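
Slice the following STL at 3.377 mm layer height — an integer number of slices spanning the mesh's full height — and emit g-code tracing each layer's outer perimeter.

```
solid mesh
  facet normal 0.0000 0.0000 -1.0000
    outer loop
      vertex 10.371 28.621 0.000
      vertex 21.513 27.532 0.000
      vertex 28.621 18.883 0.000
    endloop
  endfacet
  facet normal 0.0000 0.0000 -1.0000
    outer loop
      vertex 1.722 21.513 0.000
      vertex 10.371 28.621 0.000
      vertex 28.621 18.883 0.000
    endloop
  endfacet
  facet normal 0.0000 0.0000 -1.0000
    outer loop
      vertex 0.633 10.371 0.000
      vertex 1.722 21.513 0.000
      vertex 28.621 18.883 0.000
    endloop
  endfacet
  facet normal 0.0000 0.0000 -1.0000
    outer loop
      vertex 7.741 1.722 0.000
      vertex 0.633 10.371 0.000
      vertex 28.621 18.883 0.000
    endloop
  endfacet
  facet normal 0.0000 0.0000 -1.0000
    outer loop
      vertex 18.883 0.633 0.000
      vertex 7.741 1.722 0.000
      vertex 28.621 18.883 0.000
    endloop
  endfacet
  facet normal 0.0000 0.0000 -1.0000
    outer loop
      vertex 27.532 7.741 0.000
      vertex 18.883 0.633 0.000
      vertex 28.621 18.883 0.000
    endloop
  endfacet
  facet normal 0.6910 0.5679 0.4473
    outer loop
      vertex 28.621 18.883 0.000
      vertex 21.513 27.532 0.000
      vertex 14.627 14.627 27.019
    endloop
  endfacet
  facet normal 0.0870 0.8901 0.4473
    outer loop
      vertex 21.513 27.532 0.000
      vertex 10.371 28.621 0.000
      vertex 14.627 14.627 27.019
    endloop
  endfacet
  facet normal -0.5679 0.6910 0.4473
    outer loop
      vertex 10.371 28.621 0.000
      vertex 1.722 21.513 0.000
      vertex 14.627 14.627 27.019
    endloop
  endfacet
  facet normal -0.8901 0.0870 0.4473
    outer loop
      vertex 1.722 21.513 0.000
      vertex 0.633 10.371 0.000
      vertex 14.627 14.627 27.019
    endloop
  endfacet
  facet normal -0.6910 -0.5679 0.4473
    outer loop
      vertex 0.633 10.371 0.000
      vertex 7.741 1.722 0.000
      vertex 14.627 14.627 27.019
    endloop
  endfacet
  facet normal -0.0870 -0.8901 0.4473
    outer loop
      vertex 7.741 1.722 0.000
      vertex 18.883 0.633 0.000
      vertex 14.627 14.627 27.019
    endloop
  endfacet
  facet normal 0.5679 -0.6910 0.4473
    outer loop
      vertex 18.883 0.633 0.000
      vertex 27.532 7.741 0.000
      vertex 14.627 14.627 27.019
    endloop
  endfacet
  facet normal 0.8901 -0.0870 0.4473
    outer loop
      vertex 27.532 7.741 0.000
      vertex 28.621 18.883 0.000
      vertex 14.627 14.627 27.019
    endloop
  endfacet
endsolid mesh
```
; perimeter-only toolpath
G21 ; units = mm
G90 ; absolute positioning
G28 ; home
; layer 1
G0 Z3.377
G0 X26.872 Y18.351
G1 X20.652 Y25.919
G1 X10.903 Y26.872
G1 X3.335 Y20.652
G1 X2.382 Y10.903
G1 X8.602 Y3.335
G1 X18.351 Y2.382
G1 X25.919 Y8.602
G1 X26.872 Y18.351
; layer 2
G0 Z6.755
G0 X25.122 Y17.819
G1 X19.791 Y24.306
G1 X11.435 Y25.122
G1 X4.948 Y19.791
G1 X4.131 Y11.435
G1 X9.463 Y4.948
G1 X17.819 Y4.131
G1 X24.306 Y9.463
G1 X25.122 Y17.819
; layer 3
G0 Z10.132
G0 X23.373 Y17.287
G1 X18.931 Y22.693
G1 X11.967 Y23.373
G1 X6.561 Y18.931
G1 X5.881 Y11.967
G1 X10.323 Y6.561
G1 X17.287 Y5.881
G1 X22.693 Y10.323
G1 X23.373 Y17.287
; layer 4
G0 Z13.509
G0 X21.624 Y16.755
G1 X18.070 Y21.079
G1 X12.499 Y21.624
G1 X8.175 Y18.070
G1 X7.630 Y12.499
G1 X11.184 Y8.175
G1 X16.755 Y7.630
G1 X21.079 Y11.184
G1 X21.624 Y16.755
; layer 5
G0 Z16.887
G0 X19.875 Y16.223
G1 X17.209 Y19.466
G1 X13.031 Y19.875
G1 X9.788 Y17.209
G1 X9.379 Y13.031
G1 X12.045 Y9.788
G1 X16.223 Y9.379
G1 X19.466 Y12.045
G1 X19.875 Y16.223
; layer 6
G0 Z20.264
G0 X18.126 Y15.691
G1 X16.349 Y17.853
G1 X13.563 Y18.126
G1 X11.401 Y16.349
G1 X11.128 Y13.563
G1 X12.905 Y11.401
G1 X15.691 Y11.128
G1 X17.853 Y12.905
G1 X18.126 Y15.691
; layer 7
G0 Z23.642
G0 X16.376 Y15.159
G1 X15.488 Y16.240
G1 X14.095 Y16.376
G1 X13.014 Y15.488
G1 X12.878 Y14.095
G1 X13.766 Y13.014
G1 X15.159 Y12.878
G1 X16.240 Y13.766
G1 X16.376 Y15.159
M2 ; end

The solid is a regular 8-sided pyramid, base circumscribed radius ≈ 14.6 mm, apex at z ≈ 27 mm. Slicing at Δz = 3.377 mm — 8 equal slices spanning the solid's height, so layer i sits at z = i·h/8 — gives 7 non-empty perimeters. Each is a 8-segment closed polygon; G0 lifts to the layer z and rapids to the start vertex, then G1 traces the edges. The cross-section shrinks linearly with z (the slice at the apex is degenerate and omitted).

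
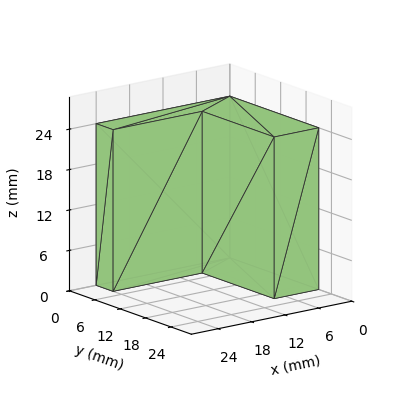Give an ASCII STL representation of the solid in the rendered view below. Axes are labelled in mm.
Reading the render: the shape is an L-shaped prism: outer 24 × 21 mm, arm thicknesses ≈ 4 mm (horizontal) and 8 mm (vertical), extruded 24 mm in z (dimensions read to the nearest mm from the axis ticks). For the STL, each face is triangulated and given an outward normal.

solid part
  facet normal 0.0000 0.0000 -1.0000
    outer loop
      vertex 24.0 4.0 0.0
      vertex 24.0 0.0 0.0
      vertex 0.0 0.0 0.0
    endloop
  endfacet
  facet normal 0.0000 0.0000 -1.0000
    outer loop
      vertex 8.0 4.0 0.0
      vertex 24.0 4.0 0.0
      vertex 0.0 0.0 0.0
    endloop
  endfacet
  facet normal 0.0000 0.0000 -1.0000
    outer loop
      vertex 8.0 21.0 0.0
      vertex 8.0 4.0 0.0
      vertex 0.0 0.0 0.0
    endloop
  endfacet
  facet normal 0.0000 0.0000 -1.0000
    outer loop
      vertex 0.0 21.0 0.0
      vertex 8.0 21.0 0.0
      vertex 0.0 0.0 0.0
    endloop
  endfacet
  facet normal 0.0000 0.0000 1.0000
    outer loop
      vertex 0.0 0.0 24.0
      vertex 24.0 0.0 24.0
      vertex 24.0 4.0 24.0
    endloop
  endfacet
  facet normal 0.0000 0.0000 1.0000
    outer loop
      vertex 0.0 0.0 24.0
      vertex 24.0 4.0 24.0
      vertex 8.0 4.0 24.0
    endloop
  endfacet
  facet normal 0.0000 0.0000 1.0000
    outer loop
      vertex 0.0 0.0 24.0
      vertex 8.0 4.0 24.0
      vertex 8.0 21.0 24.0
    endloop
  endfacet
  facet normal 0.0000 0.0000 1.0000
    outer loop
      vertex 0.0 0.0 24.0
      vertex 8.0 21.0 24.0
      vertex 0.0 21.0 24.0
    endloop
  endfacet
  facet normal 0.0000 -1.0000 0.0000
    outer loop
      vertex 0.0 0.0 0.0
      vertex 24.0 0.0 0.0
      vertex 24.0 0.0 24.0
    endloop
  endfacet
  facet normal 0.0000 -1.0000 0.0000
    outer loop
      vertex 0.0 0.0 0.0
      vertex 24.0 0.0 24.0
      vertex 0.0 0.0 24.0
    endloop
  endfacet
  facet normal 1.0000 0.0000 0.0000
    outer loop
      vertex 24.0 0.0 0.0
      vertex 24.0 4.0 0.0
      vertex 24.0 4.0 24.0
    endloop
  endfacet
  facet normal 1.0000 0.0000 0.0000
    outer loop
      vertex 24.0 0.0 0.0
      vertex 24.0 4.0 24.0
      vertex 24.0 0.0 24.0
    endloop
  endfacet
  facet normal 0.0000 1.0000 0.0000
    outer loop
      vertex 24.0 4.0 0.0
      vertex 8.0 4.0 0.0
      vertex 8.0 4.0 24.0
    endloop
  endfacet
  facet normal 0.0000 1.0000 0.0000
    outer loop
      vertex 24.0 4.0 0.0
      vertex 8.0 4.0 24.0
      vertex 24.0 4.0 24.0
    endloop
  endfacet
  facet normal 1.0000 0.0000 0.0000
    outer loop
      vertex 8.0 4.0 0.0
      vertex 8.0 21.0 0.0
      vertex 8.0 21.0 24.0
    endloop
  endfacet
  facet normal 1.0000 0.0000 0.0000
    outer loop
      vertex 8.0 4.0 0.0
      vertex 8.0 21.0 24.0
      vertex 8.0 4.0 24.0
    endloop
  endfacet
  facet normal 0.0000 1.0000 0.0000
    outer loop
      vertex 8.0 21.0 0.0
      vertex 0.0 21.0 0.0
      vertex 0.0 21.0 24.0
    endloop
  endfacet
  facet normal 0.0000 1.0000 0.0000
    outer loop
      vertex 8.0 21.0 0.0
      vertex 0.0 21.0 24.0
      vertex 8.0 21.0 24.0
    endloop
  endfacet
  facet normal -1.0000 0.0000 0.0000
    outer loop
      vertex 0.0 21.0 0.0
      vertex 0.0 0.0 0.0
      vertex 0.0 0.0 24.0
    endloop
  endfacet
  facet normal -1.0000 0.0000 0.0000
    outer loop
      vertex 0.0 21.0 0.0
      vertex 0.0 0.0 24.0
      vertex 0.0 21.0 24.0
    endloop
  endfacet
endsolid part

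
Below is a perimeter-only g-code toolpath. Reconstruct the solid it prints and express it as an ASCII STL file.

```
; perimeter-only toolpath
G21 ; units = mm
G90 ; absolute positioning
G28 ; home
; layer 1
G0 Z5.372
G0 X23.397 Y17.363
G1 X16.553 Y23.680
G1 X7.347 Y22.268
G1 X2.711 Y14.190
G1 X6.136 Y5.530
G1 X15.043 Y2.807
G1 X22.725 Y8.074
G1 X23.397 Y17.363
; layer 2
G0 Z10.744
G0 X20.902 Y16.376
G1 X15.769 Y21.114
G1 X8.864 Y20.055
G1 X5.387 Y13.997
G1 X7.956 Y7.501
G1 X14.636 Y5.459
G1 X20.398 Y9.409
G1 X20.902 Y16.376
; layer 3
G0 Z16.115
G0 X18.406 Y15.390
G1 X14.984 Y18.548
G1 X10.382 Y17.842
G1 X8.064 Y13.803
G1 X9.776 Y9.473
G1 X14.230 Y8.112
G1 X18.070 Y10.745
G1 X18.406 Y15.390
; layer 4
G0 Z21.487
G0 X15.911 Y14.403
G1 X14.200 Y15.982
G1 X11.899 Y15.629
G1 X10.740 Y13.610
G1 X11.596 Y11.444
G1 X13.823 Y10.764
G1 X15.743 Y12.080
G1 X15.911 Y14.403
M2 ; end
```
solid part
  facet normal 0.0000 0.0000 -1.0000
    outer loop
      vertex 5.830 24.481 0.000
      vertex 17.337 26.246 0.000
      vertex 25.892 18.350 0.000
    endloop
  endfacet
  facet normal 0.0000 0.0000 -1.0000
    outer loop
      vertex 0.035 14.384 0.000
      vertex 5.830 24.481 0.000
      vertex 25.892 18.350 0.000
    endloop
  endfacet
  facet normal 0.0000 0.0000 -1.0000
    outer loop
      vertex 4.316 3.558 0.000
      vertex 0.035 14.384 0.000
      vertex 25.892 18.350 0.000
    endloop
  endfacet
  facet normal 0.0000 0.0000 -1.0000
    outer loop
      vertex 15.450 0.155 0.000
      vertex 4.316 3.558 0.000
      vertex 25.892 18.350 0.000
    endloop
  endfacet
  facet normal 0.0000 0.0000 -1.0000
    outer loop
      vertex 25.052 6.738 0.000
      vertex 15.450 0.155 0.000
      vertex 25.892 18.350 0.000
    endloop
  endfacet
  facet normal 0.6185 0.6701 0.4104
    outer loop
      vertex 25.892 18.350 0.000
      vertex 17.337 26.246 0.000
      vertex 13.416 13.416 26.859
    endloop
  endfacet
  facet normal -0.1383 0.9014 0.4104
    outer loop
      vertex 17.337 26.246 0.000
      vertex 5.830 24.481 0.000
      vertex 13.416 13.416 26.859
    endloop
  endfacet
  facet normal -0.7909 0.4539 0.4104
    outer loop
      vertex 5.830 24.481 0.000
      vertex 0.035 14.384 0.000
      vertex 13.416 13.416 26.859
    endloop
  endfacet
  facet normal -0.8480 -0.3353 0.4104
    outer loop
      vertex 0.035 14.384 0.000
      vertex 4.316 3.558 0.000
      vertex 13.416 13.416 26.859
    endloop
  endfacet
  facet normal -0.2665 -0.8721 0.4104
    outer loop
      vertex 4.316 3.558 0.000
      vertex 15.450 0.155 0.000
      vertex 13.416 13.416 26.859
    endloop
  endfacet
  facet normal 0.5156 -0.7521 0.4104
    outer loop
      vertex 15.450 0.155 0.000
      vertex 25.052 6.738 0.000
      vertex 13.416 13.416 26.859
    endloop
  endfacet
  facet normal 0.9095 -0.0658 0.4104
    outer loop
      vertex 25.052 6.738 0.000
      vertex 25.892 18.350 0.000
      vertex 13.416 13.416 26.859
    endloop
  endfacet
endsolid part

The G0 Z moves step by Δz≈5.372 mm. The G1 loops shrink linearly with z, so the solid tapers from its base footprint up to z≈26.9. Closing with a flat bottom cap and the tapered top and triangulating gives 12 facets — a regular 7-sided pyramid, base circumscribed radius ≈ 13.4 mm, apex at z ≈ 26.9 mm.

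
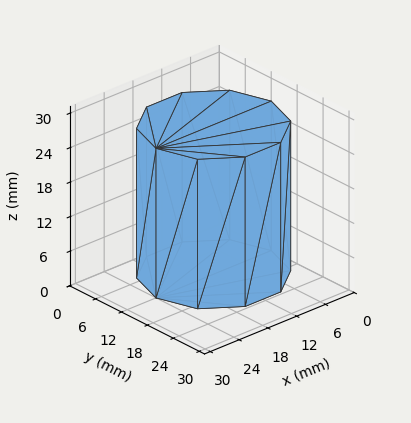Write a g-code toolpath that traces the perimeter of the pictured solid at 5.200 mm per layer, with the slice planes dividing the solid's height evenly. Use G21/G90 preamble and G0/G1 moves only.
Reading the render: the shape is a regular 10-sided prism (a cylinder approximated with 10 flat sides), circumscribed radius ≈ 12 mm, height ≈ 26 mm (dimensions read to the nearest mm from the axis ticks). For the g-code, the solid's height is divided into equal slices at the stated Δz and each level perimeter traced with G1 moves after a G0 lift.

; perimeter-only toolpath
G21 ; units = mm
G90 ; absolute positioning
G28 ; home
; layer 1
G0 Z5.200
G0 X24.000 Y12.000
G1 X21.708 Y19.053
G1 X15.708 Y23.413
G1 X8.292 Y23.413
G1 X2.292 Y19.053
G1 X0.000 Y12.000
G1 X2.292 Y4.947
G1 X8.292 Y0.587
G1 X15.708 Y0.587
G1 X21.708 Y4.947
G1 X24.000 Y12.000
; layer 2
G0 Z10.400
G0 X24.000 Y12.000
G1 X21.708 Y19.053
G1 X15.708 Y23.413
G1 X8.292 Y23.413
G1 X2.292 Y19.053
G1 X0.000 Y12.000
G1 X2.292 Y4.947
G1 X8.292 Y0.587
G1 X15.708 Y0.587
G1 X21.708 Y4.947
G1 X24.000 Y12.000
; layer 3
G0 Z15.600
G0 X24.000 Y12.000
G1 X21.708 Y19.053
G1 X15.708 Y23.413
G1 X8.292 Y23.413
G1 X2.292 Y19.053
G1 X0.000 Y12.000
G1 X2.292 Y4.947
G1 X8.292 Y0.587
G1 X15.708 Y0.587
G1 X21.708 Y4.947
G1 X24.000 Y12.000
; layer 4
G0 Z20.800
G0 X24.000 Y12.000
G1 X21.708 Y19.053
G1 X15.708 Y23.413
G1 X8.292 Y23.413
G1 X2.292 Y19.053
G1 X0.000 Y12.000
G1 X2.292 Y4.947
G1 X8.292 Y0.587
G1 X15.708 Y0.587
G1 X21.708 Y4.947
G1 X24.000 Y12.000
; layer 5
G0 Z26.000
G0 X24.000 Y12.000
G1 X21.708 Y19.053
G1 X15.708 Y23.413
G1 X8.292 Y23.413
G1 X2.292 Y19.053
G1 X0.000 Y12.000
G1 X2.292 Y4.947
G1 X8.292 Y0.587
G1 X15.708 Y0.587
G1 X21.708 Y4.947
G1 X24.000 Y12.000
M2 ; end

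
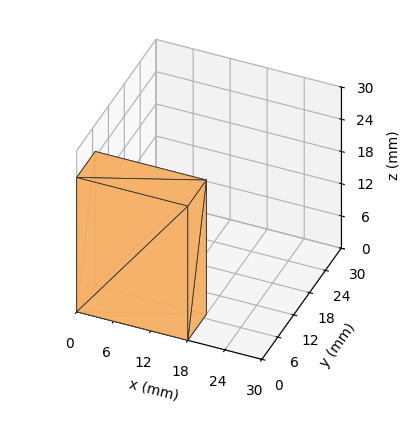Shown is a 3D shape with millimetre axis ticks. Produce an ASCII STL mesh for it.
Reading the render: the shape is a rectangular box, roughly 18 × 7 mm footprint and 25 mm tall (dimensions read to the nearest mm from the axis ticks). For the STL, each face is triangulated and given an outward normal.

solid part
  facet normal 0.0000 0.0000 -1.0000
    outer loop
      vertex 18.000 7.000 0.000
      vertex 18.000 0.000 0.000
      vertex 0.000 0.000 0.000
    endloop
  endfacet
  facet normal 0.0000 0.0000 -1.0000
    outer loop
      vertex 0.000 7.000 0.000
      vertex 18.000 7.000 0.000
      vertex 0.000 0.000 0.000
    endloop
  endfacet
  facet normal 0.0000 0.0000 1.0000
    outer loop
      vertex 0.000 0.000 25.000
      vertex 18.000 0.000 25.000
      vertex 18.000 7.000 25.000
    endloop
  endfacet
  facet normal 0.0000 0.0000 1.0000
    outer loop
      vertex 0.000 0.000 25.000
      vertex 18.000 7.000 25.000
      vertex 0.000 7.000 25.000
    endloop
  endfacet
  facet normal 0.0000 -1.0000 0.0000
    outer loop
      vertex 0.000 0.000 0.000
      vertex 18.000 0.000 0.000
      vertex 18.000 0.000 25.000
    endloop
  endfacet
  facet normal 0.0000 -1.0000 0.0000
    outer loop
      vertex 0.000 0.000 0.000
      vertex 18.000 0.000 25.000
      vertex 0.000 0.000 25.000
    endloop
  endfacet
  facet normal 0.0000 1.0000 0.0000
    outer loop
      vertex 18.000 7.000 25.000
      vertex 18.000 7.000 0.000
      vertex 0.000 7.000 0.000
    endloop
  endfacet
  facet normal 0.0000 1.0000 0.0000
    outer loop
      vertex 0.000 7.000 25.000
      vertex 18.000 7.000 25.000
      vertex 0.000 7.000 0.000
    endloop
  endfacet
  facet normal -1.0000 0.0000 0.0000
    outer loop
      vertex 0.000 7.000 25.000
      vertex 0.000 7.000 0.000
      vertex 0.000 0.000 0.000
    endloop
  endfacet
  facet normal -1.0000 0.0000 0.0000
    outer loop
      vertex 0.000 0.000 25.000
      vertex 0.000 7.000 25.000
      vertex 0.000 0.000 0.000
    endloop
  endfacet
  facet normal 1.0000 0.0000 0.0000
    outer loop
      vertex 18.000 0.000 0.000
      vertex 18.000 7.000 0.000
      vertex 18.000 7.000 25.000
    endloop
  endfacet
  facet normal 1.0000 0.0000 0.0000
    outer loop
      vertex 18.000 0.000 0.000
      vertex 18.000 7.000 25.000
      vertex 18.000 0.000 25.000
    endloop
  endfacet
endsolid part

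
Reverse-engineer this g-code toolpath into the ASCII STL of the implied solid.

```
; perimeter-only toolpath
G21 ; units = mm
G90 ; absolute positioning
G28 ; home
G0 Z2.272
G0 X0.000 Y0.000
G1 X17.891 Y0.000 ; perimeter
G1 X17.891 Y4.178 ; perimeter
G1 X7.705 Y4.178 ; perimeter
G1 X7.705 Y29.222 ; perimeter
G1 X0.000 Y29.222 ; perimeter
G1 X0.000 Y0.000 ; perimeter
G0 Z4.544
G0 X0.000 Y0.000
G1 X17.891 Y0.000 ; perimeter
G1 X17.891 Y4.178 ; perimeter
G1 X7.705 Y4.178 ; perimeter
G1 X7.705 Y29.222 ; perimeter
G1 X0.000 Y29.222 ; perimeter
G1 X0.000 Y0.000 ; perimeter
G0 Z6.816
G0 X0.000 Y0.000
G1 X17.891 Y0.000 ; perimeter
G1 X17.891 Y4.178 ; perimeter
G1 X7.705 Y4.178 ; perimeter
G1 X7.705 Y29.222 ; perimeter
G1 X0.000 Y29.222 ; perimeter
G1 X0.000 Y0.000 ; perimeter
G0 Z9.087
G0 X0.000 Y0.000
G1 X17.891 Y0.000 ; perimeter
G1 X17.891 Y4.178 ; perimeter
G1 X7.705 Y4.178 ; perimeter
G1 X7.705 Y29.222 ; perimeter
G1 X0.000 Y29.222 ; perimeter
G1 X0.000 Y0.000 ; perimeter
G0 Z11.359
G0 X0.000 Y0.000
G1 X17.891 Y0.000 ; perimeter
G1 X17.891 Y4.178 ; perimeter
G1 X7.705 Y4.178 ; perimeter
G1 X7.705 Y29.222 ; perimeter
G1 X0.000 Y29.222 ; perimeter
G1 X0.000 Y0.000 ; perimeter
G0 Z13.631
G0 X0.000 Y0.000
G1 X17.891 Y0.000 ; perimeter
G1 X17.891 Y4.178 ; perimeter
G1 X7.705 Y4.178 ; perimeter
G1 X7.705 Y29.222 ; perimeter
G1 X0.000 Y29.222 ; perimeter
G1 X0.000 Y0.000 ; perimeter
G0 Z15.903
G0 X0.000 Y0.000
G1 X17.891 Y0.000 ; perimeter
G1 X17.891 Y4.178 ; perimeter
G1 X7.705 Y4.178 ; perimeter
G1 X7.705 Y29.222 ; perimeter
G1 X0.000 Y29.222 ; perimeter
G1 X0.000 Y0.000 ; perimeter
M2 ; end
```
solid part
  facet normal 0.0000 0.0000 -1.0000
    outer loop
      vertex 17.891 4.178 0.000
      vertex 17.891 0.000 0.000
      vertex 0.000 0.000 0.000
    endloop
  endfacet
  facet normal 0.0000 0.0000 -1.0000
    outer loop
      vertex 7.705 4.178 0.000
      vertex 17.891 4.178 0.000
      vertex 0.000 0.000 0.000
    endloop
  endfacet
  facet normal 0.0000 0.0000 -1.0000
    outer loop
      vertex 7.705 29.222 0.000
      vertex 7.705 4.178 0.000
      vertex 0.000 0.000 0.000
    endloop
  endfacet
  facet normal 0.0000 0.0000 -1.0000
    outer loop
      vertex 0.000 29.222 0.000
      vertex 7.705 29.222 0.000
      vertex 0.000 0.000 0.000
    endloop
  endfacet
  facet normal 0.0000 0.0000 1.0000
    outer loop
      vertex 0.000 0.000 15.903
      vertex 17.891 0.000 15.903
      vertex 17.891 4.178 15.903
    endloop
  endfacet
  facet normal 0.0000 0.0000 1.0000
    outer loop
      vertex 0.000 0.000 15.903
      vertex 17.891 4.178 15.903
      vertex 7.705 4.178 15.903
    endloop
  endfacet
  facet normal 0.0000 0.0000 1.0000
    outer loop
      vertex 0.000 0.000 15.903
      vertex 7.705 4.178 15.903
      vertex 7.705 29.222 15.903
    endloop
  endfacet
  facet normal 0.0000 0.0000 1.0000
    outer loop
      vertex 0.000 0.000 15.903
      vertex 7.705 29.222 15.903
      vertex 0.000 29.222 15.903
    endloop
  endfacet
  facet normal 0.0000 -1.0000 0.0000
    outer loop
      vertex 0.000 0.000 0.000
      vertex 17.891 0.000 0.000
      vertex 17.891 0.000 15.903
    endloop
  endfacet
  facet normal 0.0000 -1.0000 0.0000
    outer loop
      vertex 0.000 0.000 0.000
      vertex 17.891 0.000 15.903
      vertex 0.000 0.000 15.903
    endloop
  endfacet
  facet normal 1.0000 0.0000 0.0000
    outer loop
      vertex 17.891 0.000 0.000
      vertex 17.891 4.178 0.000
      vertex 17.891 4.178 15.903
    endloop
  endfacet
  facet normal 1.0000 0.0000 0.0000
    outer loop
      vertex 17.891 0.000 0.000
      vertex 17.891 4.178 15.903
      vertex 17.891 0.000 15.903
    endloop
  endfacet
  facet normal 0.0000 1.0000 0.0000
    outer loop
      vertex 17.891 4.178 0.000
      vertex 7.705 4.178 0.000
      vertex 7.705 4.178 15.903
    endloop
  endfacet
  facet normal 0.0000 1.0000 0.0000
    outer loop
      vertex 17.891 4.178 0.000
      vertex 7.705 4.178 15.903
      vertex 17.891 4.178 15.903
    endloop
  endfacet
  facet normal 1.0000 0.0000 0.0000
    outer loop
      vertex 7.705 4.178 0.000
      vertex 7.705 29.222 0.000
      vertex 7.705 29.222 15.903
    endloop
  endfacet
  facet normal 1.0000 0.0000 0.0000
    outer loop
      vertex 7.705 4.178 0.000
      vertex 7.705 29.222 15.903
      vertex 7.705 4.178 15.903
    endloop
  endfacet
  facet normal 0.0000 1.0000 0.0000
    outer loop
      vertex 7.705 29.222 0.000
      vertex 0.000 29.222 0.000
      vertex 0.000 29.222 15.903
    endloop
  endfacet
  facet normal 0.0000 1.0000 0.0000
    outer loop
      vertex 7.705 29.222 0.000
      vertex 0.000 29.222 15.903
      vertex 7.705 29.222 15.903
    endloop
  endfacet
  facet normal -1.0000 0.0000 0.0000
    outer loop
      vertex 0.000 29.222 0.000
      vertex 0.000 0.000 0.000
      vertex 0.000 0.000 15.903
    endloop
  endfacet
  facet normal -1.0000 0.0000 0.0000
    outer loop
      vertex 0.000 29.222 0.000
      vertex 0.000 0.000 15.903
      vertex 0.000 29.222 15.903
    endloop
  endfacet
endsolid part

The G0 Z moves step by Δz≈2.272 mm. Every layer's G1 loop is the same polygon, so the solid is a straight extrusion of it from z=0 to z≈15.9. Closing with flat bottom and top caps and triangulating gives 20 facets — an L-shaped prism: outer 17.9 × 29.2 mm, arm thicknesses ≈ 4.18 mm (horizontal) and 7.71 mm (vertical), extruded 15.9 mm in z.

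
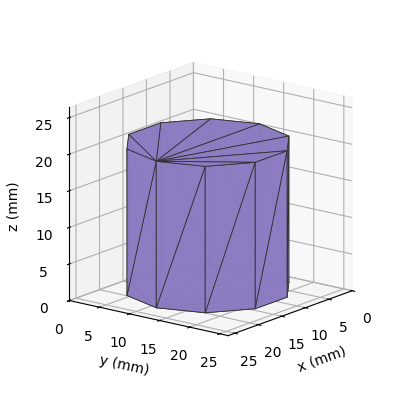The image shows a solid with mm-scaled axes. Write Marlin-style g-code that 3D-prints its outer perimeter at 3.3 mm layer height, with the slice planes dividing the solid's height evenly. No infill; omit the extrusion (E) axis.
Reading the render: the shape is a regular 10-sided prism (a cylinder approximated with 10 flat sides), circumscribed radius ≈ 11 mm, height ≈ 20 mm (dimensions read to the nearest mm from the axis ticks). For the g-code, the solid's height is divided into equal slices at the stated Δz and each level perimeter traced with G1 moves after a G0 lift.

; perimeter-only toolpath
G21 ; units = mm
G90 ; absolute positioning
G28 ; home
; layer 1
G0 Z3.3
G0 X22.0 Y11.0
G1 X19.9 Y17.5
G1 X14.4 Y21.5
G1 X7.6 Y21.5
G1 X2.1 Y17.5
G1 X0.0 Y11.0
G1 X2.1 Y4.5
G1 X7.6 Y0.5
G1 X14.4 Y0.5
G1 X19.9 Y4.5
G1 X22.0 Y11.0
; layer 2
G0 Z6.7
G0 X22.0 Y11.0
G1 X19.9 Y17.5
G1 X14.4 Y21.5
G1 X7.6 Y21.5
G1 X2.1 Y17.5
G1 X0.0 Y11.0
G1 X2.1 Y4.5
G1 X7.6 Y0.5
G1 X14.4 Y0.5
G1 X19.9 Y4.5
G1 X22.0 Y11.0
; layer 3
G0 Z10.0
G0 X22.0 Y11.0
G1 X19.9 Y17.5
G1 X14.4 Y21.5
G1 X7.6 Y21.5
G1 X2.1 Y17.5
G1 X0.0 Y11.0
G1 X2.1 Y4.5
G1 X7.6 Y0.5
G1 X14.4 Y0.5
G1 X19.9 Y4.5
G1 X22.0 Y11.0
; layer 4
G0 Z13.3
G0 X22.0 Y11.0
G1 X19.9 Y17.5
G1 X14.4 Y21.5
G1 X7.6 Y21.5
G1 X2.1 Y17.5
G1 X0.0 Y11.0
G1 X2.1 Y4.5
G1 X7.6 Y0.5
G1 X14.4 Y0.5
G1 X19.9 Y4.5
G1 X22.0 Y11.0
; layer 5
G0 Z16.7
G0 X22.0 Y11.0
G1 X19.9 Y17.5
G1 X14.4 Y21.5
G1 X7.6 Y21.5
G1 X2.1 Y17.5
G1 X0.0 Y11.0
G1 X2.1 Y4.5
G1 X7.6 Y0.5
G1 X14.4 Y0.5
G1 X19.9 Y4.5
G1 X22.0 Y11.0
; layer 6
G0 Z20.0
G0 X22.0 Y11.0
G1 X19.9 Y17.5
G1 X14.4 Y21.5
G1 X7.6 Y21.5
G1 X2.1 Y17.5
G1 X0.0 Y11.0
G1 X2.1 Y4.5
G1 X7.6 Y0.5
G1 X14.4 Y0.5
G1 X19.9 Y4.5
G1 X22.0 Y11.0
M2 ; end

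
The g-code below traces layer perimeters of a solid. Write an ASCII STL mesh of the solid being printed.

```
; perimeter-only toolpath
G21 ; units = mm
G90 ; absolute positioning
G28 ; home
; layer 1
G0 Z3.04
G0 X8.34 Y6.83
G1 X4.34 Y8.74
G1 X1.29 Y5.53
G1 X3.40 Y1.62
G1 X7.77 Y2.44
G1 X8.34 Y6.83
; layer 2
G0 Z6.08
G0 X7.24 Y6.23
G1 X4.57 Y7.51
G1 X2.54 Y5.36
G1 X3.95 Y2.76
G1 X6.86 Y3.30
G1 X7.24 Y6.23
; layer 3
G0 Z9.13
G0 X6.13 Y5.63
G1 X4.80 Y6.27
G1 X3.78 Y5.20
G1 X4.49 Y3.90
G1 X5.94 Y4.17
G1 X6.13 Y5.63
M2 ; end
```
solid part
  facet normal 0.0000 0.0000 -1.0000
    outer loop
      vertex 0.04 5.69 0.00
      vertex 4.11 9.98 0.00
      vertex 9.45 7.43 0.00
    endloop
  endfacet
  facet normal 0.0000 0.0000 -1.0000
    outer loop
      vertex 2.86 0.49 0.00
      vertex 0.04 5.69 0.00
      vertex 9.45 7.43 0.00
    endloop
  endfacet
  facet normal 0.0000 0.0000 -1.0000
    outer loop
      vertex 8.68 1.57 0.00
      vertex 2.86 0.49 0.00
      vertex 9.45 7.43 0.00
    endloop
  endfacet
  facet normal 0.4087 0.8558 0.3172
    outer loop
      vertex 9.45 7.43 0.00
      vertex 4.11 9.98 0.00
      vertex 5.03 5.03 12.17
    endloop
  endfacet
  facet normal -0.6879 0.6527 0.3175
    outer loop
      vertex 4.11 9.98 0.00
      vertex 0.04 5.69 0.00
      vertex 5.03 5.03 12.17
    endloop
  endfacet
  facet normal -0.8336 -0.4521 0.3173
    outer loop
      vertex 0.04 5.69 0.00
      vertex 2.86 0.49 0.00
      vertex 5.03 5.03 12.17
    endloop
  endfacet
  facet normal 0.1730 -0.9325 0.3170
    outer loop
      vertex 2.86 0.49 0.00
      vertex 8.68 1.57 0.00
      vertex 5.03 5.03 12.17
    endloop
  endfacet
  facet normal 0.9403 -0.1236 0.3171
    outer loop
      vertex 8.68 1.57 0.00
      vertex 9.45 7.43 0.00
      vertex 5.03 5.03 12.17
    endloop
  endfacet
endsolid part

The G0 Z moves step by Δz≈3.04 mm. The G1 loops shrink linearly with z, so the solid tapers from its base footprint up to z≈12.2. Closing with a flat bottom cap and the tapered top and triangulating gives 8 facets — a regular 5-sided pyramid, base circumscribed radius ≈ 5.03 mm, apex at z ≈ 12.2 mm.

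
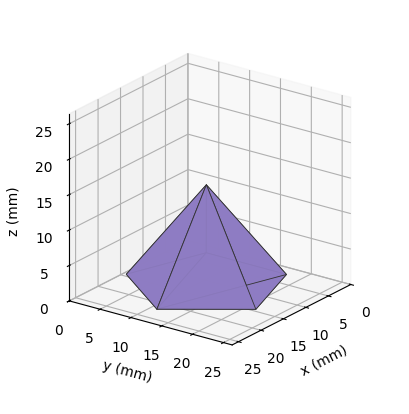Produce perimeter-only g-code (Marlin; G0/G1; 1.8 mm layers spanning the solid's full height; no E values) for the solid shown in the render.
Reading the render: the shape is a regular 5-sided pyramid, base circumscribed radius ≈ 11 mm, apex at z ≈ 14 mm (dimensions read to the nearest mm from the axis ticks). For the g-code, the solid's height is divided into equal slices at the stated Δz and each level perimeter traced with G1 moves after a G0 lift.

; perimeter-only toolpath
G21 ; units = mm
G90 ; absolute positioning
G28 ; home
; layer 1
G0 Z1.8
G0 X20.6 Y11.0
G1 X14.0 Y20.2
G1 X3.2 Y16.7
G1 X3.2 Y5.3
G1 X14.0 Y1.8
G1 X20.6 Y11.0
; layer 2
G0 Z3.5
G0 X19.2 Y11.0
G1 X13.6 Y18.9
G1 X4.3 Y15.9
G1 X4.3 Y6.1
G1 X13.6 Y3.1
G1 X19.2 Y11.0
; layer 3
G0 Z5.2
G0 X17.9 Y11.0
G1 X13.1 Y17.6
G1 X5.4 Y15.1
G1 X5.4 Y6.9
G1 X13.1 Y4.4
G1 X17.9 Y11.0
; layer 4
G0 Z7.0
G0 X16.5 Y11.0
G1 X12.7 Y16.2
G1 X6.5 Y14.2
G1 X6.5 Y7.8
G1 X12.7 Y5.8
G1 X16.5 Y11.0
; layer 5
G0 Z8.8
G0 X15.1 Y11.0
G1 X12.3 Y14.9
G1 X7.7 Y13.4
G1 X7.7 Y8.6
G1 X12.3 Y7.1
G1 X15.1 Y11.0
; layer 6
G0 Z10.5
G0 X13.8 Y11.0
G1 X11.8 Y13.6
G1 X8.8 Y12.6
G1 X8.8 Y9.4
G1 X11.8 Y8.4
G1 X13.8 Y11.0
; layer 7
G0 Z12.2
G0 X12.4 Y11.0
G1 X11.4 Y12.3
G1 X9.9 Y11.8
G1 X9.9 Y10.2
G1 X11.4 Y9.7
G1 X12.4 Y11.0
M2 ; end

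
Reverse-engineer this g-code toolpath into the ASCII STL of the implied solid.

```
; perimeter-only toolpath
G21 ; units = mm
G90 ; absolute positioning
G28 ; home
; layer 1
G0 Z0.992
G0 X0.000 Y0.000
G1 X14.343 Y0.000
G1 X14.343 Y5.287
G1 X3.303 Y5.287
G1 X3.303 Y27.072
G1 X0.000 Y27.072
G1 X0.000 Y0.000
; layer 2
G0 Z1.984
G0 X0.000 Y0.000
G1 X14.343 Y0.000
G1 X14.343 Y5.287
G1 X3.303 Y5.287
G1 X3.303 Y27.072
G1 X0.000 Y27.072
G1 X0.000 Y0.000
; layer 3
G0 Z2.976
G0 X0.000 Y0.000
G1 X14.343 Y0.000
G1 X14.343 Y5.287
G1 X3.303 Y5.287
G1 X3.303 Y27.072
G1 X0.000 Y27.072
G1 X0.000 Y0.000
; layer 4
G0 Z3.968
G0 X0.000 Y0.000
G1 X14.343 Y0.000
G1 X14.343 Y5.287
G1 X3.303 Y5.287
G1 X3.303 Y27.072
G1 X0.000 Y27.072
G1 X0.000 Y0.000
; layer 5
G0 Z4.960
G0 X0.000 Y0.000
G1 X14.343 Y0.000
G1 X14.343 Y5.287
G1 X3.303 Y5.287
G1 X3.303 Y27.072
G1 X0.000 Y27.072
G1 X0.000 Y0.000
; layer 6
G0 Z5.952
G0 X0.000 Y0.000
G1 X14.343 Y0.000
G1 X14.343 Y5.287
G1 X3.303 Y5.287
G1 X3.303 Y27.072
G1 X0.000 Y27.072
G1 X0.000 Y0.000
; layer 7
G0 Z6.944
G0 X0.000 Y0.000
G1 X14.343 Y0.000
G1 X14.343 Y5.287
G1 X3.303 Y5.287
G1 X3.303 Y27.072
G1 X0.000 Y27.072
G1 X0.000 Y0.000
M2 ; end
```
solid part
  facet normal 0.0000 0.0000 -1.0000
    outer loop
      vertex 14.343 5.287 0.000
      vertex 14.343 0.000 0.000
      vertex 0.000 0.000 0.000
    endloop
  endfacet
  facet normal 0.0000 0.0000 -1.0000
    outer loop
      vertex 3.303 5.287 0.000
      vertex 14.343 5.287 0.000
      vertex 0.000 0.000 0.000
    endloop
  endfacet
  facet normal 0.0000 0.0000 -1.0000
    outer loop
      vertex 3.303 27.072 0.000
      vertex 3.303 5.287 0.000
      vertex 0.000 0.000 0.000
    endloop
  endfacet
  facet normal 0.0000 0.0000 -1.0000
    outer loop
      vertex 0.000 27.072 0.000
      vertex 3.303 27.072 0.000
      vertex 0.000 0.000 0.000
    endloop
  endfacet
  facet normal 0.0000 0.0000 1.0000
    outer loop
      vertex 0.000 0.000 6.944
      vertex 14.343 0.000 6.944
      vertex 14.343 5.287 6.944
    endloop
  endfacet
  facet normal 0.0000 0.0000 1.0000
    outer loop
      vertex 0.000 0.000 6.944
      vertex 14.343 5.287 6.944
      vertex 3.303 5.287 6.944
    endloop
  endfacet
  facet normal 0.0000 0.0000 1.0000
    outer loop
      vertex 0.000 0.000 6.944
      vertex 3.303 5.287 6.944
      vertex 3.303 27.072 6.944
    endloop
  endfacet
  facet normal 0.0000 0.0000 1.0000
    outer loop
      vertex 0.000 0.000 6.944
      vertex 3.303 27.072 6.944
      vertex 0.000 27.072 6.944
    endloop
  endfacet
  facet normal 0.0000 -1.0000 0.0000
    outer loop
      vertex 0.000 0.000 0.000
      vertex 14.343 0.000 0.000
      vertex 14.343 0.000 6.944
    endloop
  endfacet
  facet normal 0.0000 -1.0000 0.0000
    outer loop
      vertex 0.000 0.000 0.000
      vertex 14.343 0.000 6.944
      vertex 0.000 0.000 6.944
    endloop
  endfacet
  facet normal 1.0000 0.0000 0.0000
    outer loop
      vertex 14.343 0.000 0.000
      vertex 14.343 5.287 0.000
      vertex 14.343 5.287 6.944
    endloop
  endfacet
  facet normal 1.0000 0.0000 0.0000
    outer loop
      vertex 14.343 0.000 0.000
      vertex 14.343 5.287 6.944
      vertex 14.343 0.000 6.944
    endloop
  endfacet
  facet normal 0.0000 1.0000 0.0000
    outer loop
      vertex 14.343 5.287 0.000
      vertex 3.303 5.287 0.000
      vertex 3.303 5.287 6.944
    endloop
  endfacet
  facet normal 0.0000 1.0000 0.0000
    outer loop
      vertex 14.343 5.287 0.000
      vertex 3.303 5.287 6.944
      vertex 14.343 5.287 6.944
    endloop
  endfacet
  facet normal 1.0000 0.0000 0.0000
    outer loop
      vertex 3.303 5.287 0.000
      vertex 3.303 27.072 0.000
      vertex 3.303 27.072 6.944
    endloop
  endfacet
  facet normal 1.0000 0.0000 0.0000
    outer loop
      vertex 3.303 5.287 0.000
      vertex 3.303 27.072 6.944
      vertex 3.303 5.287 6.944
    endloop
  endfacet
  facet normal 0.0000 1.0000 0.0000
    outer loop
      vertex 3.303 27.072 0.000
      vertex 0.000 27.072 0.000
      vertex 0.000 27.072 6.944
    endloop
  endfacet
  facet normal 0.0000 1.0000 0.0000
    outer loop
      vertex 3.303 27.072 0.000
      vertex 0.000 27.072 6.944
      vertex 3.303 27.072 6.944
    endloop
  endfacet
  facet normal -1.0000 0.0000 0.0000
    outer loop
      vertex 0.000 27.072 0.000
      vertex 0.000 0.000 0.000
      vertex 0.000 0.000 6.944
    endloop
  endfacet
  facet normal -1.0000 0.0000 0.0000
    outer loop
      vertex 0.000 27.072 0.000
      vertex 0.000 0.000 6.944
      vertex 0.000 27.072 6.944
    endloop
  endfacet
endsolid part

The G0 Z moves step by Δz≈0.992 mm. Every layer's G1 loop is the same polygon, so the solid is a straight extrusion of it from z=0 to z≈6.94. Closing with flat bottom and top caps and triangulating gives 20 facets — an L-shaped prism: outer 14.3 × 27.1 mm, arm thicknesses ≈ 5.29 mm (horizontal) and 3.3 mm (vertical), extruded 6.94 mm in z.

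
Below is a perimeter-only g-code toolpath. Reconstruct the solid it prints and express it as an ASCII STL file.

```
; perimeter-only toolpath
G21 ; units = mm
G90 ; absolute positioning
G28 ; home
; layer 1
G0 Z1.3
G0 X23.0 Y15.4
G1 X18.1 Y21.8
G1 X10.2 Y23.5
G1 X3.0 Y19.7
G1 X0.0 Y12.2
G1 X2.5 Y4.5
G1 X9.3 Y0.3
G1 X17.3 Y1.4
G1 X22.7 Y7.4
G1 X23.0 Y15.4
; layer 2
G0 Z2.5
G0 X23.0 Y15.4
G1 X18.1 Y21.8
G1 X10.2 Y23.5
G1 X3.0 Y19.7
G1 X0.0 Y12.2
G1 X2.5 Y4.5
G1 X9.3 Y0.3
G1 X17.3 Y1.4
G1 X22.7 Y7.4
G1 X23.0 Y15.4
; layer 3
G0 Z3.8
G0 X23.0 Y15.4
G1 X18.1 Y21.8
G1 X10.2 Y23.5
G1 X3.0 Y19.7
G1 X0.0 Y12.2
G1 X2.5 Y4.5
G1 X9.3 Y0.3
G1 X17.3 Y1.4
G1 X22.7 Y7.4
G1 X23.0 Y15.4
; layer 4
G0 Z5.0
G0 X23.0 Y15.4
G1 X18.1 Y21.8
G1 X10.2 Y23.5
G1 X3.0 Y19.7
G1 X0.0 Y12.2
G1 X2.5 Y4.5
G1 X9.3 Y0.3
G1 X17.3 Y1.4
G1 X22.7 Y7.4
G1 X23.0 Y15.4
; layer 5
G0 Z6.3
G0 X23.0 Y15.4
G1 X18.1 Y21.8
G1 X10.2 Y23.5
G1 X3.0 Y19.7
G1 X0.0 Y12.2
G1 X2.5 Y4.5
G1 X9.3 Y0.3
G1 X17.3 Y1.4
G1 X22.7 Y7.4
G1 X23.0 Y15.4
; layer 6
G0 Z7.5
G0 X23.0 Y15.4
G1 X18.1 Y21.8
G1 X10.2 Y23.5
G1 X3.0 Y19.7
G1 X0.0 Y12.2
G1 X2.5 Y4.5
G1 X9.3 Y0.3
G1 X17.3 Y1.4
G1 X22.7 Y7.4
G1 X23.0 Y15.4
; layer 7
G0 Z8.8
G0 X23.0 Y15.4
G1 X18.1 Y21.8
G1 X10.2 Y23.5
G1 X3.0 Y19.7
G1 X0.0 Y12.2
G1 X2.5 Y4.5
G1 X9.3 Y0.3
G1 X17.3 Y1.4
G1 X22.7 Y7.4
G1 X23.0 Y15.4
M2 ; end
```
solid part
  facet normal 0.0000 0.0000 -1.0000
    outer loop
      vertex 10.2 23.5 0.0
      vertex 18.1 21.8 0.0
      vertex 23.0 15.4 0.0
    endloop
  endfacet
  facet normal 0.0000 0.0000 -1.0000
    outer loop
      vertex 3.0 19.7 0.0
      vertex 10.2 23.5 0.0
      vertex 23.0 15.4 0.0
    endloop
  endfacet
  facet normal 0.0000 0.0000 -1.0000
    outer loop
      vertex 0.0 12.2 0.0
      vertex 3.0 19.7 0.0
      vertex 23.0 15.4 0.0
    endloop
  endfacet
  facet normal 0.0000 0.0000 -1.0000
    outer loop
      vertex 2.5 4.5 0.0
      vertex 0.0 12.2 0.0
      vertex 23.0 15.4 0.0
    endloop
  endfacet
  facet normal 0.0000 0.0000 -1.0000
    outer loop
      vertex 9.3 0.3 0.0
      vertex 2.5 4.5 0.0
      vertex 23.0 15.4 0.0
    endloop
  endfacet
  facet normal 0.0000 0.0000 -1.0000
    outer loop
      vertex 17.3 1.4 0.0
      vertex 9.3 0.3 0.0
      vertex 23.0 15.4 0.0
    endloop
  endfacet
  facet normal 0.0000 0.0000 -1.0000
    outer loop
      vertex 22.7 7.4 0.0
      vertex 17.3 1.4 0.0
      vertex 23.0 15.4 0.0
    endloop
  endfacet
  facet normal 0.0000 0.0000 1.0000
    outer loop
      vertex 23.0 15.4 8.8
      vertex 18.1 21.8 8.8
      vertex 10.2 23.5 8.8
    endloop
  endfacet
  facet normal 0.0000 0.0000 1.0000
    outer loop
      vertex 23.0 15.4 8.8
      vertex 10.2 23.5 8.8
      vertex 3.0 19.7 8.8
    endloop
  endfacet
  facet normal 0.0000 0.0000 1.0000
    outer loop
      vertex 23.0 15.4 8.8
      vertex 3.0 19.7 8.8
      vertex 0.0 12.2 8.8
    endloop
  endfacet
  facet normal 0.0000 0.0000 1.0000
    outer loop
      vertex 23.0 15.4 8.8
      vertex 0.0 12.2 8.8
      vertex 2.5 4.5 8.8
    endloop
  endfacet
  facet normal 0.0000 0.0000 1.0000
    outer loop
      vertex 23.0 15.4 8.8
      vertex 2.5 4.5 8.8
      vertex 9.3 0.3 8.8
    endloop
  endfacet
  facet normal 0.0000 0.0000 1.0000
    outer loop
      vertex 23.0 15.4 8.8
      vertex 9.3 0.3 8.8
      vertex 17.3 1.4 8.8
    endloop
  endfacet
  facet normal 0.0000 0.0000 1.0000
    outer loop
      vertex 23.0 15.4 8.8
      vertex 17.3 1.4 8.8
      vertex 22.7 7.4 8.8
    endloop
  endfacet
  facet normal 0.7940 0.6079 0.0000
    outer loop
      vertex 23.0 15.4 0.0
      vertex 18.1 21.8 0.0
      vertex 18.1 21.8 8.8
    endloop
  endfacet
  facet normal 0.7940 0.6079 0.0000
    outer loop
      vertex 23.0 15.4 0.0
      vertex 18.1 21.8 8.8
      vertex 23.0 15.4 8.8
    endloop
  endfacet
  facet normal 0.2104 0.9776 0.0000
    outer loop
      vertex 18.1 21.8 0.0
      vertex 10.2 23.5 0.0
      vertex 10.2 23.5 8.8
    endloop
  endfacet
  facet normal 0.2104 0.9776 0.0000
    outer loop
      vertex 18.1 21.8 0.0
      vertex 10.2 23.5 8.8
      vertex 18.1 21.8 8.8
    endloop
  endfacet
  facet normal -0.4668 0.8844 0.0000
    outer loop
      vertex 10.2 23.5 0.0
      vertex 3.0 19.7 0.0
      vertex 3.0 19.7 8.8
    endloop
  endfacet
  facet normal -0.4668 0.8844 0.0000
    outer loop
      vertex 10.2 23.5 0.0
      vertex 3.0 19.7 8.8
      vertex 10.2 23.5 8.8
    endloop
  endfacet
  facet normal -0.9285 0.3714 0.0000
    outer loop
      vertex 3.0 19.7 0.0
      vertex 0.0 12.2 0.0
      vertex 0.0 12.2 8.8
    endloop
  endfacet
  facet normal -0.9285 0.3714 0.0000
    outer loop
      vertex 3.0 19.7 0.0
      vertex 0.0 12.2 8.8
      vertex 3.0 19.7 8.8
    endloop
  endfacet
  facet normal -0.9511 -0.3088 0.0000
    outer loop
      vertex 0.0 12.2 0.0
      vertex 2.5 4.5 0.0
      vertex 2.5 4.5 8.8
    endloop
  endfacet
  facet normal -0.9511 -0.3088 0.0000
    outer loop
      vertex 0.0 12.2 0.0
      vertex 2.5 4.5 8.8
      vertex 0.0 12.2 8.8
    endloop
  endfacet
  facet normal -0.5255 -0.8508 0.0000
    outer loop
      vertex 2.5 4.5 0.0
      vertex 9.3 0.3 0.0
      vertex 9.3 0.3 8.8
    endloop
  endfacet
  facet normal -0.5255 -0.8508 0.0000
    outer loop
      vertex 2.5 4.5 0.0
      vertex 9.3 0.3 8.8
      vertex 2.5 4.5 8.8
    endloop
  endfacet
  facet normal 0.1362 -0.9907 0.0000
    outer loop
      vertex 9.3 0.3 0.0
      vertex 17.3 1.4 0.0
      vertex 17.3 1.4 8.8
    endloop
  endfacet
  facet normal 0.1362 -0.9907 0.0000
    outer loop
      vertex 9.3 0.3 0.0
      vertex 17.3 1.4 8.8
      vertex 9.3 0.3 8.8
    endloop
  endfacet
  facet normal 0.7433 -0.6690 0.0000
    outer loop
      vertex 17.3 1.4 0.0
      vertex 22.7 7.4 0.0
      vertex 22.7 7.4 8.8
    endloop
  endfacet
  facet normal 0.7433 -0.6690 0.0000
    outer loop
      vertex 17.3 1.4 0.0
      vertex 22.7 7.4 8.8
      vertex 17.3 1.4 8.8
    endloop
  endfacet
  facet normal 0.9993 -0.0375 0.0000
    outer loop
      vertex 22.7 7.4 0.0
      vertex 23.0 15.4 0.0
      vertex 23.0 15.4 8.8
    endloop
  endfacet
  facet normal 0.9993 -0.0375 0.0000
    outer loop
      vertex 22.7 7.4 0.0
      vertex 23.0 15.4 8.8
      vertex 22.7 7.4 8.8
    endloop
  endfacet
endsolid part

The G0 Z moves step by Δz≈1.3 mm. Every layer's G1 loop is the same polygon, so the solid is a straight extrusion of it from z=0 to z≈8.8. Closing with flat bottom and top caps and triangulating gives 32 facets — a regular 9-sided prism (a cylinder approximated with 9 flat sides), circumscribed radius ≈ 11.8 mm, height ≈ 8.8 mm.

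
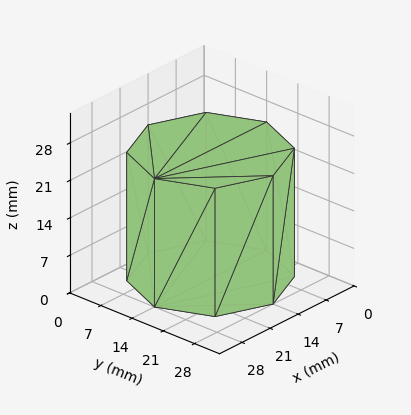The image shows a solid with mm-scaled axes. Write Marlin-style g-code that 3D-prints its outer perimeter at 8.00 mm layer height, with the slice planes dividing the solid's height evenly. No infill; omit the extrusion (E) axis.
Reading the render: the shape is a regular 8-sided prism (a cylinder approximated with 8 flat sides), circumscribed radius ≈ 14 mm, height ≈ 24 mm (dimensions read to the nearest mm from the axis ticks). For the g-code, the solid's height is divided into equal slices at the stated Δz and each level perimeter traced with G1 moves after a G0 lift.

; perimeter-only toolpath
G21 ; units = mm
G90 ; absolute positioning
G28 ; home
; layer 1
G0 Z8.00
G0 X28.00 Y14.00
G1 X23.90 Y23.90
G1 X14.00 Y28.00
G1 X4.10 Y23.90
G1 X0.00 Y14.00
G1 X4.10 Y4.10
G1 X14.00 Y0.00
G1 X23.90 Y4.10
G1 X28.00 Y14.00
; layer 2
G0 Z16.00
G0 X28.00 Y14.00
G1 X23.90 Y23.90
G1 X14.00 Y28.00
G1 X4.10 Y23.90
G1 X0.00 Y14.00
G1 X4.10 Y4.10
G1 X14.00 Y0.00
G1 X23.90 Y4.10
G1 X28.00 Y14.00
; layer 3
G0 Z24.00
G0 X28.00 Y14.00
G1 X23.90 Y23.90
G1 X14.00 Y28.00
G1 X4.10 Y23.90
G1 X0.00 Y14.00
G1 X4.10 Y4.10
G1 X14.00 Y0.00
G1 X23.90 Y4.10
G1 X28.00 Y14.00
M2 ; end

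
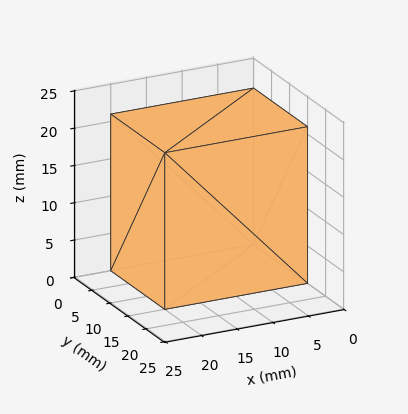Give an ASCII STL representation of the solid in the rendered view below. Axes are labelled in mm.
Reading the render: the shape is a rectangular box, roughly 20 × 15 mm footprint and 21 mm tall (dimensions read to the nearest mm from the axis ticks). For the STL, each face is triangulated and given an outward normal.

solid part
  facet normal 0.0000 0.0000 -1.0000
    outer loop
      vertex 20.000 15.000 0.000
      vertex 20.000 0.000 0.000
      vertex 0.000 0.000 0.000
    endloop
  endfacet
  facet normal 0.0000 0.0000 -1.0000
    outer loop
      vertex 0.000 15.000 0.000
      vertex 20.000 15.000 0.000
      vertex 0.000 0.000 0.000
    endloop
  endfacet
  facet normal 0.0000 0.0000 1.0000
    outer loop
      vertex 0.000 0.000 21.000
      vertex 20.000 0.000 21.000
      vertex 20.000 15.000 21.000
    endloop
  endfacet
  facet normal 0.0000 0.0000 1.0000
    outer loop
      vertex 0.000 0.000 21.000
      vertex 20.000 15.000 21.000
      vertex 0.000 15.000 21.000
    endloop
  endfacet
  facet normal 0.0000 -1.0000 0.0000
    outer loop
      vertex 0.000 0.000 0.000
      vertex 20.000 0.000 0.000
      vertex 20.000 0.000 21.000
    endloop
  endfacet
  facet normal 0.0000 -1.0000 0.0000
    outer loop
      vertex 0.000 0.000 0.000
      vertex 20.000 0.000 21.000
      vertex 0.000 0.000 21.000
    endloop
  endfacet
  facet normal 0.0000 1.0000 0.0000
    outer loop
      vertex 20.000 15.000 21.000
      vertex 20.000 15.000 0.000
      vertex 0.000 15.000 0.000
    endloop
  endfacet
  facet normal 0.0000 1.0000 0.0000
    outer loop
      vertex 0.000 15.000 21.000
      vertex 20.000 15.000 21.000
      vertex 0.000 15.000 0.000
    endloop
  endfacet
  facet normal -1.0000 0.0000 0.0000
    outer loop
      vertex 0.000 15.000 21.000
      vertex 0.000 15.000 0.000
      vertex 0.000 0.000 0.000
    endloop
  endfacet
  facet normal -1.0000 0.0000 0.0000
    outer loop
      vertex 0.000 0.000 21.000
      vertex 0.000 15.000 21.000
      vertex 0.000 0.000 0.000
    endloop
  endfacet
  facet normal 1.0000 0.0000 0.0000
    outer loop
      vertex 20.000 0.000 0.000
      vertex 20.000 15.000 0.000
      vertex 20.000 15.000 21.000
    endloop
  endfacet
  facet normal 1.0000 0.0000 0.0000
    outer loop
      vertex 20.000 0.000 0.000
      vertex 20.000 15.000 21.000
      vertex 20.000 0.000 21.000
    endloop
  endfacet
endsolid part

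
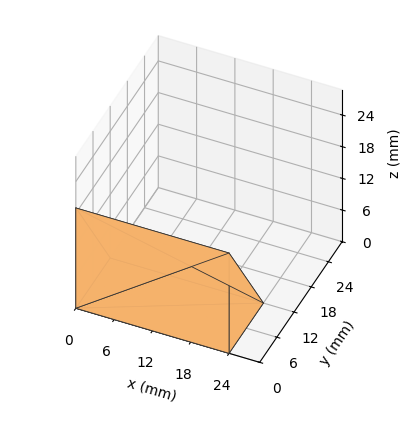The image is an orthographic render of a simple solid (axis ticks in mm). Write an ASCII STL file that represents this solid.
Reading the render: the shape is a wedge (ramp): 24 × 12 mm base, rising to 19 mm along the y=0 edge and sloping linearly to z=0 at y=12 (dimensions read to the nearest mm from the axis ticks). For the STL, each face is triangulated and given an outward normal.

solid part
  facet normal 0.0000 0.0000 -1.0000
    outer loop
      vertex 24.0 12.0 0.0
      vertex 24.0 0.0 0.0
      vertex 0.0 0.0 0.0
    endloop
  endfacet
  facet normal 0.0000 0.0000 -1.0000
    outer loop
      vertex 0.0 12.0 0.0
      vertex 24.0 12.0 0.0
      vertex 0.0 0.0 0.0
    endloop
  endfacet
  facet normal 0.0000 -1.0000 0.0000
    outer loop
      vertex 0.0 0.0 0.0
      vertex 24.0 0.0 0.0
      vertex 24.0 0.0 19.0
    endloop
  endfacet
  facet normal 0.0000 -1.0000 0.0000
    outer loop
      vertex 0.0 0.0 0.0
      vertex 24.0 0.0 19.0
      vertex 0.0 0.0 19.0
    endloop
  endfacet
  facet normal 0.0000 0.8455 0.5340
    outer loop
      vertex 0.0 0.0 19.0
      vertex 24.0 0.0 19.0
      vertex 24.0 12.0 0.0
    endloop
  endfacet
  facet normal 0.0000 0.8455 0.5340
    outer loop
      vertex 0.0 0.0 19.0
      vertex 24.0 12.0 0.0
      vertex 0.0 12.0 0.0
    endloop
  endfacet
  facet normal -1.0000 0.0000 0.0000
    outer loop
      vertex 0.0 0.0 19.0
      vertex 0.0 12.0 0.0
      vertex 0.0 0.0 0.0
    endloop
  endfacet
  facet normal 1.0000 0.0000 0.0000
    outer loop
      vertex 24.0 0.0 0.0
      vertex 24.0 12.0 0.0
      vertex 24.0 0.0 19.0
    endloop
  endfacet
endsolid part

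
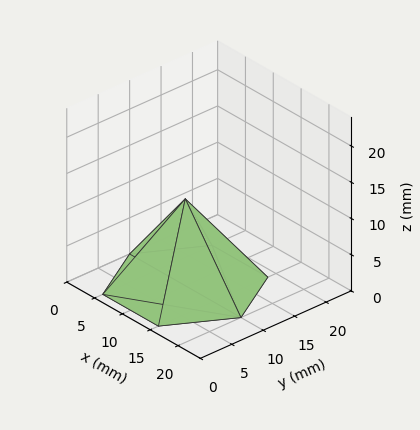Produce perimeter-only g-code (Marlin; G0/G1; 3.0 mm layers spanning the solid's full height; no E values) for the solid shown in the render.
Reading the render: the shape is a regular 6-sided pyramid, base circumscribed radius ≈ 10 mm, apex at z ≈ 12 mm (dimensions read to the nearest mm from the axis ticks). For the g-code, the solid's height is divided into equal slices at the stated Δz and each level perimeter traced with G1 moves after a G0 lift.

; perimeter-only toolpath
G21 ; units = mm
G90 ; absolute positioning
G28 ; home
; layer 1
G0 Z3.0
G0 X17.5 Y10.0
G1 X13.8 Y16.5
G1 X6.2 Y16.5
G1 X2.5 Y10.0
G1 X6.2 Y3.5
G1 X13.8 Y3.5
G1 X17.5 Y10.0
; layer 2
G0 Z6.0
G0 X15.0 Y10.0
G1 X12.5 Y14.3
G1 X7.5 Y14.3
G1 X5.0 Y10.0
G1 X7.5 Y5.7
G1 X12.5 Y5.7
G1 X15.0 Y10.0
; layer 3
G0 Z9.0
G0 X12.5 Y10.0
G1 X11.2 Y12.2
G1 X8.8 Y12.2
G1 X7.5 Y10.0
G1 X8.8 Y7.8
G1 X11.2 Y7.8
G1 X12.5 Y10.0
M2 ; end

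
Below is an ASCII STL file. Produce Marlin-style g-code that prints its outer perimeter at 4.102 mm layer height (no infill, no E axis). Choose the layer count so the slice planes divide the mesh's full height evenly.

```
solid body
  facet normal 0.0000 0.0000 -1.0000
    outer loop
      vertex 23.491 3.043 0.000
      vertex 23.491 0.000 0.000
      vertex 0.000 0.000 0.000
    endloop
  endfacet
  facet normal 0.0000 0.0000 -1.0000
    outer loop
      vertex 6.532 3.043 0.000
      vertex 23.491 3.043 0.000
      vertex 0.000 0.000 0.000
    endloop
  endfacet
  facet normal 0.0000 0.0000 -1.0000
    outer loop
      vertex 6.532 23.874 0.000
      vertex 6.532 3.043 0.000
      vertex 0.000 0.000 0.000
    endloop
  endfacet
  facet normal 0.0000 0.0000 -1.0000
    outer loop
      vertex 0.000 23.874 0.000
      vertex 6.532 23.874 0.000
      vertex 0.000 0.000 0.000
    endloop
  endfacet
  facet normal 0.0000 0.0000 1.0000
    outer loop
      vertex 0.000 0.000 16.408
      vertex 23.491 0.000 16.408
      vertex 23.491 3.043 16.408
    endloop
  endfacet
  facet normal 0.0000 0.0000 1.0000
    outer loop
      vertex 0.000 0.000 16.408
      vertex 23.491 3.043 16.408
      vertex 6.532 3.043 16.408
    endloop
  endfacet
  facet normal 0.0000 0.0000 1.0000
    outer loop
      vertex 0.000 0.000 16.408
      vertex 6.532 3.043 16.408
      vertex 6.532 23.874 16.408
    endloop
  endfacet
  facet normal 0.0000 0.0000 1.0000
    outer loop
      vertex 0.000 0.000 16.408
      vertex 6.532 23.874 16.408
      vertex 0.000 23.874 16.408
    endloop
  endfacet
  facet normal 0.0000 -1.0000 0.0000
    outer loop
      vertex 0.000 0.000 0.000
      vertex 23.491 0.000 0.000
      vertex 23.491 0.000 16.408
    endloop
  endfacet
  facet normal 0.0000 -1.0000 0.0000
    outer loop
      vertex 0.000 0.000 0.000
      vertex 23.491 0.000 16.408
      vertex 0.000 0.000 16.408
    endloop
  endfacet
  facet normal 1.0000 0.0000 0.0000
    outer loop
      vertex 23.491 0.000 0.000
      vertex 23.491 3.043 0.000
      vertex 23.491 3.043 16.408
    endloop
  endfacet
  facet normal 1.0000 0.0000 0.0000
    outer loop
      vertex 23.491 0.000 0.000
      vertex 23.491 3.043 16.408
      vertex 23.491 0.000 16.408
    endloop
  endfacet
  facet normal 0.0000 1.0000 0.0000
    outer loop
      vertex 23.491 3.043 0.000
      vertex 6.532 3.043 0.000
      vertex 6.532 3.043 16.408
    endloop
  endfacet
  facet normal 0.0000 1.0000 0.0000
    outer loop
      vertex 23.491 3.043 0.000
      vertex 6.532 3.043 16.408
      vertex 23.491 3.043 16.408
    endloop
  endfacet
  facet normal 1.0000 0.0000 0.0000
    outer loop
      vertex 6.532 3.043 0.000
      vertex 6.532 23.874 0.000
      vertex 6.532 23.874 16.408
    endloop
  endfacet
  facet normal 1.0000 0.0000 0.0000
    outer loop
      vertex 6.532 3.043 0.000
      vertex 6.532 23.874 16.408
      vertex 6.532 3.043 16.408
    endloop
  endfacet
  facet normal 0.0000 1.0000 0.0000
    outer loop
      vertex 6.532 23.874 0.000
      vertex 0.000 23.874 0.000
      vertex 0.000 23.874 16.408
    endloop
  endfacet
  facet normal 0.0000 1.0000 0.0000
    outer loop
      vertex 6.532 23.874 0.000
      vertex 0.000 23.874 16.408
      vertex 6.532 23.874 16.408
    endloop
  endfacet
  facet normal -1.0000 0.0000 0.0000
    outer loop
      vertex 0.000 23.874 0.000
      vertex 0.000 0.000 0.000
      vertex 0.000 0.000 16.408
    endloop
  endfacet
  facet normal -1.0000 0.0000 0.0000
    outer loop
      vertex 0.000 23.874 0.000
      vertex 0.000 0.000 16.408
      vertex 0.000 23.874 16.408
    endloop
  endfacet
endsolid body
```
; perimeter-only toolpath
G21 ; units = mm
G90 ; absolute positioning
G28 ; home
; layer 1
G0 Z4.102
G0 X0.000 Y0.000
G1 X23.491 Y0.000
G1 X23.491 Y3.043
G1 X6.532 Y3.043
G1 X6.532 Y23.874
G1 X0.000 Y23.874
G1 X0.000 Y0.000
; layer 2
G0 Z8.204
G0 X0.000 Y0.000
G1 X23.491 Y0.000
G1 X23.491 Y3.043
G1 X6.532 Y3.043
G1 X6.532 Y23.874
G1 X0.000 Y23.874
G1 X0.000 Y0.000
; layer 3
G0 Z12.306
G0 X0.000 Y0.000
G1 X23.491 Y0.000
G1 X23.491 Y3.043
G1 X6.532 Y3.043
G1 X6.532 Y23.874
G1 X0.000 Y23.874
G1 X0.000 Y0.000
; layer 4
G0 Z16.408
G0 X0.000 Y0.000
G1 X23.491 Y0.000
G1 X23.491 Y3.043
G1 X6.532 Y3.043
G1 X6.532 Y23.874
G1 X0.000 Y23.874
G1 X0.000 Y0.000
M2 ; end

The solid is an L-shaped prism: outer 23.5 × 23.9 mm, arm thicknesses ≈ 3.04 mm (horizontal) and 6.53 mm (vertical), extruded 16.4 mm in z. Slicing at Δz = 4.102 mm — 4 equal slices spanning the solid's height, so layer i sits at z = i·h/4 — gives 4 non-empty perimeters. Each is a 6-segment closed polygon; G0 lifts to the layer z and rapids to the start vertex, then G1 traces the edges.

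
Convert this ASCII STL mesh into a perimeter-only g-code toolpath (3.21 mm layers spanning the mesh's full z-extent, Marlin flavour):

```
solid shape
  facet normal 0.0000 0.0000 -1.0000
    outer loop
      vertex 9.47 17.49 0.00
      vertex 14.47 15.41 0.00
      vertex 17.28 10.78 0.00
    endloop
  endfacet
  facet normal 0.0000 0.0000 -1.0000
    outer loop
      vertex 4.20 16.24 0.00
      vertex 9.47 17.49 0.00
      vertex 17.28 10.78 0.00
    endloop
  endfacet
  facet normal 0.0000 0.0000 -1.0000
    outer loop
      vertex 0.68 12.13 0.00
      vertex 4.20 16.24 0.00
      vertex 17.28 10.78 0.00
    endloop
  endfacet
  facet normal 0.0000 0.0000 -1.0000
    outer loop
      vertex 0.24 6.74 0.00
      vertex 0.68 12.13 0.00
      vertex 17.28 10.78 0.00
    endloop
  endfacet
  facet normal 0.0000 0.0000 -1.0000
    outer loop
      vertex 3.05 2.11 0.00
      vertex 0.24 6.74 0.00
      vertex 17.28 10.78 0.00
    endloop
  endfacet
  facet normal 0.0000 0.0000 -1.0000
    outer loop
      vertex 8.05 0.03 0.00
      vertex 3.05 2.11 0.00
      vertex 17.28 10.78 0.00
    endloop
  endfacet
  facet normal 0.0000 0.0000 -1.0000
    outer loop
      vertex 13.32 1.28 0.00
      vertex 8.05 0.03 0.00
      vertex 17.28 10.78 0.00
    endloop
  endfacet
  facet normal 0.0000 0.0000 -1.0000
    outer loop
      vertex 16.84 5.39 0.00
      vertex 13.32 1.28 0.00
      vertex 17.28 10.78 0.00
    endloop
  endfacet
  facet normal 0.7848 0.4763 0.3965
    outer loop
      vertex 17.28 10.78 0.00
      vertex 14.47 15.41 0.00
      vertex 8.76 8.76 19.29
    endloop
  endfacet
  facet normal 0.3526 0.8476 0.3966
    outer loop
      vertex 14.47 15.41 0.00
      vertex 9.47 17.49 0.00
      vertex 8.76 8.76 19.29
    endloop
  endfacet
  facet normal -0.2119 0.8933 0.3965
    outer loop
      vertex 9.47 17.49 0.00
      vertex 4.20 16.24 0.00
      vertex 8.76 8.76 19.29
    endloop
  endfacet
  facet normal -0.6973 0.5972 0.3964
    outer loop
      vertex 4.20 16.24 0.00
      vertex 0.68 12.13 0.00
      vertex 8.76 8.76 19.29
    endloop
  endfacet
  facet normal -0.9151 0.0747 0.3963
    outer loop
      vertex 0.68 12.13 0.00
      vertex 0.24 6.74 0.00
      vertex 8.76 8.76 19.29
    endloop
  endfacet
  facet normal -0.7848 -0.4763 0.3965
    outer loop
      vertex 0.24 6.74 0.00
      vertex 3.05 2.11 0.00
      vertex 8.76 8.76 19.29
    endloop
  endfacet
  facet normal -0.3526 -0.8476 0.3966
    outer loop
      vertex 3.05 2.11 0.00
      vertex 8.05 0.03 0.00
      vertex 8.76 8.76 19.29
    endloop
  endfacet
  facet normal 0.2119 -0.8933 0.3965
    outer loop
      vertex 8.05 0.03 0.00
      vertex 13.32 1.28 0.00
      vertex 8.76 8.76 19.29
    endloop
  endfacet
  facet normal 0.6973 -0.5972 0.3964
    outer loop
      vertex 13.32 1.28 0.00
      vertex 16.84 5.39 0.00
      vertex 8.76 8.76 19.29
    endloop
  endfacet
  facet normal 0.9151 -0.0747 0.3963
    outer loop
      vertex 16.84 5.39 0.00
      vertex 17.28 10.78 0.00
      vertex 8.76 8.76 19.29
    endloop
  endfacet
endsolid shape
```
; perimeter-only toolpath
G21 ; units = mm
G90 ; absolute positioning
G28 ; home
; layer 1
G0 Z3.21
G0 X15.86 Y10.44
G1 X13.52 Y14.30
G1 X9.35 Y16.04
G1 X4.96 Y14.99
G1 X2.03 Y11.57
G1 X1.66 Y7.08
G1 X4.00 Y3.22
G1 X8.17 Y1.48
G1 X12.56 Y2.53
G1 X15.49 Y5.95
G1 X15.86 Y10.44
; layer 2
G0 Z6.43
G0 X14.44 Y10.11
G1 X12.57 Y13.19
G1 X9.23 Y14.58
G1 X5.72 Y13.75
G1 X3.37 Y11.01
G1 X3.08 Y7.41
G1 X4.95 Y4.33
G1 X8.29 Y2.94
G1 X11.80 Y3.77
G1 X14.15 Y6.51
G1 X14.44 Y10.11
; layer 3
G0 Z9.64
G0 X13.02 Y9.77
G1 X11.62 Y12.09
G1 X9.12 Y13.12
G1 X6.48 Y12.50
G1 X4.72 Y10.45
G1 X4.50 Y7.75
G1 X5.90 Y5.43
G1 X8.41 Y4.39
G1 X11.04 Y5.02
G1 X12.80 Y7.07
G1 X13.02 Y9.77
; layer 4
G0 Z12.86
G0 X11.60 Y9.43
G1 X10.66 Y10.98
G1 X9.00 Y11.67
G1 X7.24 Y11.25
G1 X6.07 Y9.88
G1 X5.92 Y8.09
G1 X6.86 Y6.54
G1 X8.52 Y5.85
G1 X10.28 Y6.27
G1 X11.45 Y7.64
G1 X11.60 Y9.43
; layer 5
G0 Z16.07
G0 X10.18 Y9.10
G1 X9.71 Y9.87
G1 X8.88 Y10.21
G1 X8.00 Y10.01
G1 X7.41 Y9.32
G1 X7.34 Y8.42
G1 X7.81 Y7.65
G1 X8.64 Y7.30
G1 X9.52 Y7.51
G1 X10.11 Y8.20
G1 X10.18 Y9.10
M2 ; end

The solid is a regular 10-sided pyramid, base circumscribed radius ≈ 8.76 mm, apex at z ≈ 19.3 mm. Slicing at Δz = 3.21 mm — 6 equal slices spanning the solid's height, so layer i sits at z = i·h/6 — gives 5 non-empty perimeters. Each is a 10-segment closed polygon; G0 lifts to the layer z and rapids to the start vertex, then G1 traces the edges. The cross-section shrinks linearly with z (the slice at the apex is degenerate and omitted).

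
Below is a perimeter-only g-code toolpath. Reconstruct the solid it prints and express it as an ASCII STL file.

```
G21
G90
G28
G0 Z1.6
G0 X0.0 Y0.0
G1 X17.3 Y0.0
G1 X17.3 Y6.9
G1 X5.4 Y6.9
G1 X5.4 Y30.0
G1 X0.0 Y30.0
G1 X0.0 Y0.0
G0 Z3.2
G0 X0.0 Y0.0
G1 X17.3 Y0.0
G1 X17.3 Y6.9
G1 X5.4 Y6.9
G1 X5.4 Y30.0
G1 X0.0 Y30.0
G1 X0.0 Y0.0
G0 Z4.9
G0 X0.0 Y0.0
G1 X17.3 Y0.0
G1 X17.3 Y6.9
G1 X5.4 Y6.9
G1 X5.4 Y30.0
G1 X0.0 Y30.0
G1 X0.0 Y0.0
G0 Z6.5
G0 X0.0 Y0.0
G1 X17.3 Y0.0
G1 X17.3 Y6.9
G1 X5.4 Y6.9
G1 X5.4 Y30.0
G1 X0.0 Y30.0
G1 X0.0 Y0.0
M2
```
solid part
  facet normal 0.0000 0.0000 -1.0000
    outer loop
      vertex 17.3 6.9 0.0
      vertex 17.3 0.0 0.0
      vertex 0.0 0.0 0.0
    endloop
  endfacet
  facet normal 0.0000 0.0000 -1.0000
    outer loop
      vertex 5.4 6.9 0.0
      vertex 17.3 6.9 0.0
      vertex 0.0 0.0 0.0
    endloop
  endfacet
  facet normal 0.0000 0.0000 -1.0000
    outer loop
      vertex 5.4 30.0 0.0
      vertex 5.4 6.9 0.0
      vertex 0.0 0.0 0.0
    endloop
  endfacet
  facet normal 0.0000 0.0000 -1.0000
    outer loop
      vertex 0.0 30.0 0.0
      vertex 5.4 30.0 0.0
      vertex 0.0 0.0 0.0
    endloop
  endfacet
  facet normal 0.0000 0.0000 1.0000
    outer loop
      vertex 0.0 0.0 6.5
      vertex 17.3 0.0 6.5
      vertex 17.3 6.9 6.5
    endloop
  endfacet
  facet normal 0.0000 0.0000 1.0000
    outer loop
      vertex 0.0 0.0 6.5
      vertex 17.3 6.9 6.5
      vertex 5.4 6.9 6.5
    endloop
  endfacet
  facet normal 0.0000 0.0000 1.0000
    outer loop
      vertex 0.0 0.0 6.5
      vertex 5.4 6.9 6.5
      vertex 5.4 30.0 6.5
    endloop
  endfacet
  facet normal 0.0000 0.0000 1.0000
    outer loop
      vertex 0.0 0.0 6.5
      vertex 5.4 30.0 6.5
      vertex 0.0 30.0 6.5
    endloop
  endfacet
  facet normal 0.0000 -1.0000 0.0000
    outer loop
      vertex 0.0 0.0 0.0
      vertex 17.3 0.0 0.0
      vertex 17.3 0.0 6.5
    endloop
  endfacet
  facet normal 0.0000 -1.0000 0.0000
    outer loop
      vertex 0.0 0.0 0.0
      vertex 17.3 0.0 6.5
      vertex 0.0 0.0 6.5
    endloop
  endfacet
  facet normal 1.0000 0.0000 0.0000
    outer loop
      vertex 17.3 0.0 0.0
      vertex 17.3 6.9 0.0
      vertex 17.3 6.9 6.5
    endloop
  endfacet
  facet normal 1.0000 0.0000 0.0000
    outer loop
      vertex 17.3 0.0 0.0
      vertex 17.3 6.9 6.5
      vertex 17.3 0.0 6.5
    endloop
  endfacet
  facet normal 0.0000 1.0000 0.0000
    outer loop
      vertex 17.3 6.9 0.0
      vertex 5.4 6.9 0.0
      vertex 5.4 6.9 6.5
    endloop
  endfacet
  facet normal 0.0000 1.0000 0.0000
    outer loop
      vertex 17.3 6.9 0.0
      vertex 5.4 6.9 6.5
      vertex 17.3 6.9 6.5
    endloop
  endfacet
  facet normal 1.0000 0.0000 0.0000
    outer loop
      vertex 5.4 6.9 0.0
      vertex 5.4 30.0 0.0
      vertex 5.4 30.0 6.5
    endloop
  endfacet
  facet normal 1.0000 0.0000 0.0000
    outer loop
      vertex 5.4 6.9 0.0
      vertex 5.4 30.0 6.5
      vertex 5.4 6.9 6.5
    endloop
  endfacet
  facet normal 0.0000 1.0000 0.0000
    outer loop
      vertex 5.4 30.0 0.0
      vertex 0.0 30.0 0.0
      vertex 0.0 30.0 6.5
    endloop
  endfacet
  facet normal 0.0000 1.0000 0.0000
    outer loop
      vertex 5.4 30.0 0.0
      vertex 0.0 30.0 6.5
      vertex 5.4 30.0 6.5
    endloop
  endfacet
  facet normal -1.0000 0.0000 0.0000
    outer loop
      vertex 0.0 30.0 0.0
      vertex 0.0 0.0 0.0
      vertex 0.0 0.0 6.5
    endloop
  endfacet
  facet normal -1.0000 0.0000 0.0000
    outer loop
      vertex 0.0 30.0 0.0
      vertex 0.0 0.0 6.5
      vertex 0.0 30.0 6.5
    endloop
  endfacet
endsolid part

The G0 Z moves step by Δz≈1.6 mm. Every layer's G1 loop is the same polygon, so the solid is a straight extrusion of it from z=0 to z≈6.5. Closing with flat bottom and top caps and triangulating gives 20 facets — an L-shaped prism: outer 17.3 × 30 mm, arm thicknesses ≈ 6.9 mm (horizontal) and 5.4 mm (vertical), extruded 6.5 mm in z.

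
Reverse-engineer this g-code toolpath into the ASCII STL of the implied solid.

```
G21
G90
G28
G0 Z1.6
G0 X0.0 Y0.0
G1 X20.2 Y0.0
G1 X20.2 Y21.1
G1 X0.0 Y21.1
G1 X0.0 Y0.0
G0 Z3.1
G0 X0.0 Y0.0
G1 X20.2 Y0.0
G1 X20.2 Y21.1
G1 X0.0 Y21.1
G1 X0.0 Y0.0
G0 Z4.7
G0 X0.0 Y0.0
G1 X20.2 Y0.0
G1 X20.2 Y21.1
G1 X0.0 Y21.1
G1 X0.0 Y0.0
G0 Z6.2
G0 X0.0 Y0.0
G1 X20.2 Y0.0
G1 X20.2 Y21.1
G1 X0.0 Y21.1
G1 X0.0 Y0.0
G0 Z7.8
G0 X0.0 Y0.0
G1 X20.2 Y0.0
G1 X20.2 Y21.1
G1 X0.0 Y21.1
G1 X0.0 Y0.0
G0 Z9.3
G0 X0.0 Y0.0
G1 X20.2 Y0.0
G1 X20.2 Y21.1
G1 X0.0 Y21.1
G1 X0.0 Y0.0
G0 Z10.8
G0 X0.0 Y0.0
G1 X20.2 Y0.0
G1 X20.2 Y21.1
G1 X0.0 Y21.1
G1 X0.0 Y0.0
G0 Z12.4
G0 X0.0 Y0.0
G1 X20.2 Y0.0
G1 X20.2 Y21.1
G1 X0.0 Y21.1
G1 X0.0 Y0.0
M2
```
solid part
  facet normal 0.0000 0.0000 -1.0000
    outer loop
      vertex 20.2 21.1 0.0
      vertex 20.2 0.0 0.0
      vertex 0.0 0.0 0.0
    endloop
  endfacet
  facet normal 0.0000 0.0000 -1.0000
    outer loop
      vertex 0.0 21.1 0.0
      vertex 20.2 21.1 0.0
      vertex 0.0 0.0 0.0
    endloop
  endfacet
  facet normal 0.0000 0.0000 1.0000
    outer loop
      vertex 0.0 0.0 12.4
      vertex 20.2 0.0 12.4
      vertex 20.2 21.1 12.4
    endloop
  endfacet
  facet normal 0.0000 0.0000 1.0000
    outer loop
      vertex 0.0 0.0 12.4
      vertex 20.2 21.1 12.4
      vertex 0.0 21.1 12.4
    endloop
  endfacet
  facet normal 0.0000 -1.0000 0.0000
    outer loop
      vertex 0.0 0.0 0.0
      vertex 20.2 0.0 0.0
      vertex 20.2 0.0 12.4
    endloop
  endfacet
  facet normal 0.0000 -1.0000 0.0000
    outer loop
      vertex 0.0 0.0 0.0
      vertex 20.2 0.0 12.4
      vertex 0.0 0.0 12.4
    endloop
  endfacet
  facet normal 0.0000 1.0000 0.0000
    outer loop
      vertex 20.2 21.1 12.4
      vertex 20.2 21.1 0.0
      vertex 0.0 21.1 0.0
    endloop
  endfacet
  facet normal 0.0000 1.0000 0.0000
    outer loop
      vertex 0.0 21.1 12.4
      vertex 20.2 21.1 12.4
      vertex 0.0 21.1 0.0
    endloop
  endfacet
  facet normal -1.0000 0.0000 0.0000
    outer loop
      vertex 0.0 21.1 12.4
      vertex 0.0 21.1 0.0
      vertex 0.0 0.0 0.0
    endloop
  endfacet
  facet normal -1.0000 0.0000 0.0000
    outer loop
      vertex 0.0 0.0 12.4
      vertex 0.0 21.1 12.4
      vertex 0.0 0.0 0.0
    endloop
  endfacet
  facet normal 1.0000 0.0000 0.0000
    outer loop
      vertex 20.2 0.0 0.0
      vertex 20.2 21.1 0.0
      vertex 20.2 21.1 12.4
    endloop
  endfacet
  facet normal 1.0000 0.0000 0.0000
    outer loop
      vertex 20.2 0.0 0.0
      vertex 20.2 21.1 12.4
      vertex 20.2 0.0 12.4
    endloop
  endfacet
endsolid part

The G0 Z moves step by Δz≈1.6 mm. Every layer's G1 loop is the same polygon, so the solid is a straight extrusion of it from z=0 to z≈12.4. Closing with flat bottom and top caps and triangulating gives 12 facets — a rectangular box, roughly 20.2 × 21.1 mm footprint and 12.4 mm tall.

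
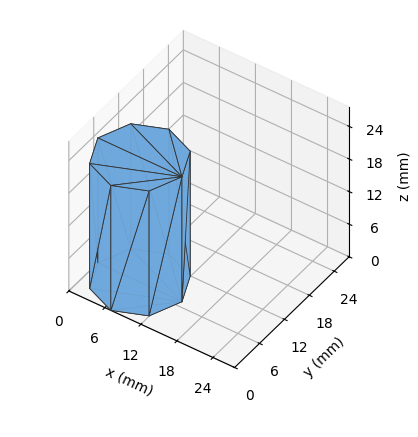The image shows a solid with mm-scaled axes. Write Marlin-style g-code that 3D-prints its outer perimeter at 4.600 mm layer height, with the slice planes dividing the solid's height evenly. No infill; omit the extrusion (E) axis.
Reading the render: the shape is a regular 8-sided prism (a cylinder approximated with 8 flat sides), circumscribed radius ≈ 7 mm, height ≈ 23 mm (dimensions read to the nearest mm from the axis ticks). For the g-code, the solid's height is divided into equal slices at the stated Δz and each level perimeter traced with G1 moves after a G0 lift.

; perimeter-only toolpath
G21 ; units = mm
G90 ; absolute positioning
G28 ; home
; layer 1
G0 Z4.600
G0 X14.000 Y7.000
G1 X11.950 Y11.950
G1 X7.000 Y14.000
G1 X2.050 Y11.950
G1 X0.000 Y7.000
G1 X2.050 Y2.050
G1 X7.000 Y0.000
G1 X11.950 Y2.050
G1 X14.000 Y7.000
; layer 2
G0 Z9.200
G0 X14.000 Y7.000
G1 X11.950 Y11.950
G1 X7.000 Y14.000
G1 X2.050 Y11.950
G1 X0.000 Y7.000
G1 X2.050 Y2.050
G1 X7.000 Y0.000
G1 X11.950 Y2.050
G1 X14.000 Y7.000
; layer 3
G0 Z13.800
G0 X14.000 Y7.000
G1 X11.950 Y11.950
G1 X7.000 Y14.000
G1 X2.050 Y11.950
G1 X0.000 Y7.000
G1 X2.050 Y2.050
G1 X7.000 Y0.000
G1 X11.950 Y2.050
G1 X14.000 Y7.000
; layer 4
G0 Z18.400
G0 X14.000 Y7.000
G1 X11.950 Y11.950
G1 X7.000 Y14.000
G1 X2.050 Y11.950
G1 X0.000 Y7.000
G1 X2.050 Y2.050
G1 X7.000 Y0.000
G1 X11.950 Y2.050
G1 X14.000 Y7.000
; layer 5
G0 Z23.000
G0 X14.000 Y7.000
G1 X11.950 Y11.950
G1 X7.000 Y14.000
G1 X2.050 Y11.950
G1 X0.000 Y7.000
G1 X2.050 Y2.050
G1 X7.000 Y0.000
G1 X11.950 Y2.050
G1 X14.000 Y7.000
M2 ; end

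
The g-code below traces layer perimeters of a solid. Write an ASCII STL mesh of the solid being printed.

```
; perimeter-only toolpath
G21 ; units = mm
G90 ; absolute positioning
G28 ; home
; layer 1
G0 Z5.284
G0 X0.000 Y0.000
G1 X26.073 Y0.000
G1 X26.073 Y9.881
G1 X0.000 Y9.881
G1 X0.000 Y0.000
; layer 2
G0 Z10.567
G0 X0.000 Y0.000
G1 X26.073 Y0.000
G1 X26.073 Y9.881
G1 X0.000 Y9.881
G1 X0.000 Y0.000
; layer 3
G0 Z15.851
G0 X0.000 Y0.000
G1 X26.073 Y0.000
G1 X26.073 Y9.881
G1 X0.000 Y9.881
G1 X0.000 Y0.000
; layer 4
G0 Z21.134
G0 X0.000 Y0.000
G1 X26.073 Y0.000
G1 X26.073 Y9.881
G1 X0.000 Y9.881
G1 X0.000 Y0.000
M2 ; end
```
solid part
  facet normal 0.0000 0.0000 -1.0000
    outer loop
      vertex 26.073 9.881 0.000
      vertex 26.073 0.000 0.000
      vertex 0.000 0.000 0.000
    endloop
  endfacet
  facet normal 0.0000 0.0000 -1.0000
    outer loop
      vertex 0.000 9.881 0.000
      vertex 26.073 9.881 0.000
      vertex 0.000 0.000 0.000
    endloop
  endfacet
  facet normal 0.0000 0.0000 1.0000
    outer loop
      vertex 0.000 0.000 21.134
      vertex 26.073 0.000 21.134
      vertex 26.073 9.881 21.134
    endloop
  endfacet
  facet normal 0.0000 0.0000 1.0000
    outer loop
      vertex 0.000 0.000 21.134
      vertex 26.073 9.881 21.134
      vertex 0.000 9.881 21.134
    endloop
  endfacet
  facet normal 0.0000 -1.0000 0.0000
    outer loop
      vertex 0.000 0.000 0.000
      vertex 26.073 0.000 0.000
      vertex 26.073 0.000 21.134
    endloop
  endfacet
  facet normal 0.0000 -1.0000 0.0000
    outer loop
      vertex 0.000 0.000 0.000
      vertex 26.073 0.000 21.134
      vertex 0.000 0.000 21.134
    endloop
  endfacet
  facet normal 0.0000 1.0000 0.0000
    outer loop
      vertex 26.073 9.881 21.134
      vertex 26.073 9.881 0.000
      vertex 0.000 9.881 0.000
    endloop
  endfacet
  facet normal 0.0000 1.0000 0.0000
    outer loop
      vertex 0.000 9.881 21.134
      vertex 26.073 9.881 21.134
      vertex 0.000 9.881 0.000
    endloop
  endfacet
  facet normal -1.0000 0.0000 0.0000
    outer loop
      vertex 0.000 9.881 21.134
      vertex 0.000 9.881 0.000
      vertex 0.000 0.000 0.000
    endloop
  endfacet
  facet normal -1.0000 0.0000 0.0000
    outer loop
      vertex 0.000 0.000 21.134
      vertex 0.000 9.881 21.134
      vertex 0.000 0.000 0.000
    endloop
  endfacet
  facet normal 1.0000 0.0000 0.0000
    outer loop
      vertex 26.073 0.000 0.000
      vertex 26.073 9.881 0.000
      vertex 26.073 9.881 21.134
    endloop
  endfacet
  facet normal 1.0000 0.0000 0.0000
    outer loop
      vertex 26.073 0.000 0.000
      vertex 26.073 9.881 21.134
      vertex 26.073 0.000 21.134
    endloop
  endfacet
endsolid part

The G0 Z moves step by Δz≈5.284 mm. Every layer's G1 loop is the same polygon, so the solid is a straight extrusion of it from z=0 to z≈21.1. Closing with flat bottom and top caps and triangulating gives 12 facets — a rectangular box, roughly 26.1 × 9.88 mm footprint and 21.1 mm tall.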